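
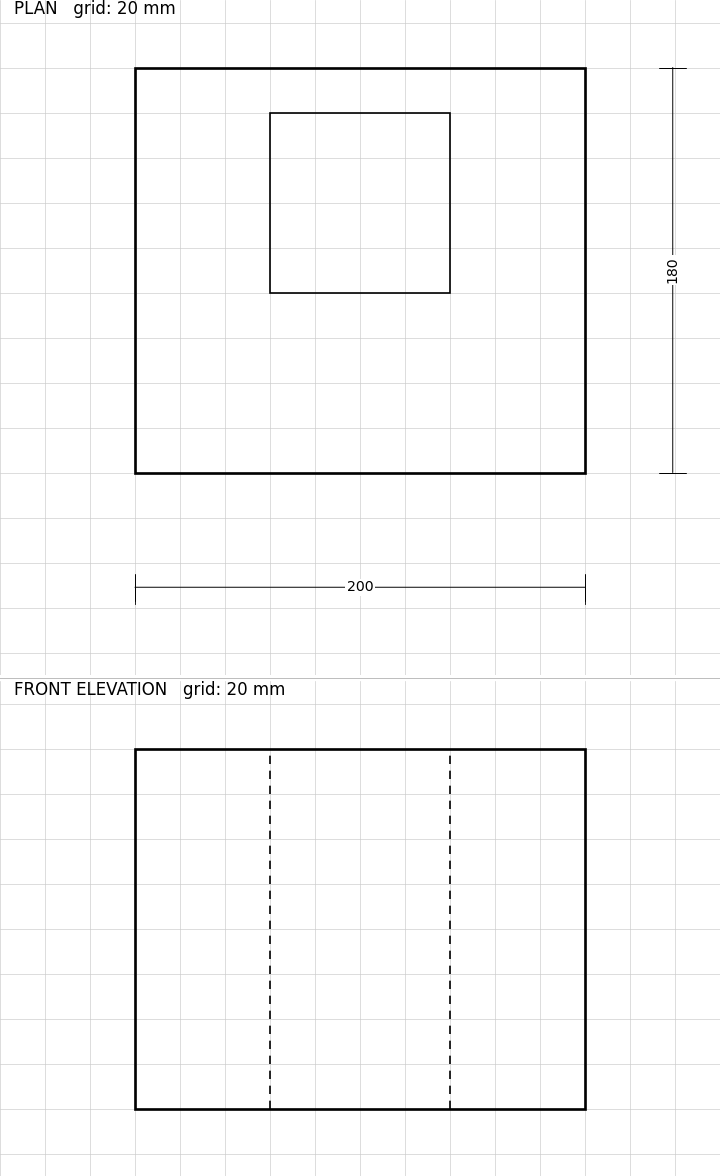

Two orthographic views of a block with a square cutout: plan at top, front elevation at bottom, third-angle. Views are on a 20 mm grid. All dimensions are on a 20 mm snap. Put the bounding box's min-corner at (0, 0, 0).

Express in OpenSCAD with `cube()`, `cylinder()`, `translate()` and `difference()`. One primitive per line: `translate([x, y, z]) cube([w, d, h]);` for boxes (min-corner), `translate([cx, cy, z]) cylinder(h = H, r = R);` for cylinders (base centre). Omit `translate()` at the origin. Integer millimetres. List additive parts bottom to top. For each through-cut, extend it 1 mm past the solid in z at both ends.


difference() {
  cube([200, 180, 160]);
  translate([60, 80, -1]) cube([80, 80, 162]);
}


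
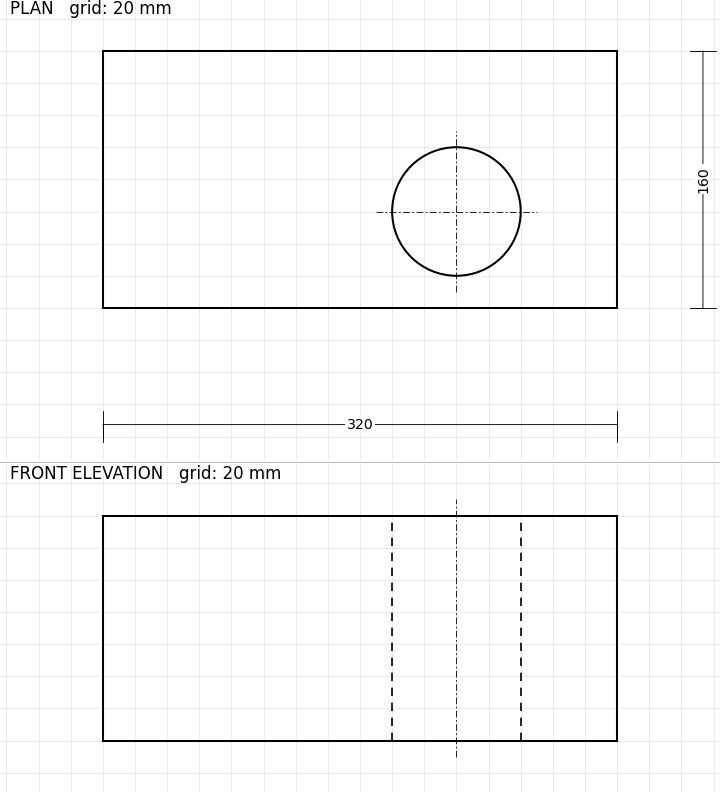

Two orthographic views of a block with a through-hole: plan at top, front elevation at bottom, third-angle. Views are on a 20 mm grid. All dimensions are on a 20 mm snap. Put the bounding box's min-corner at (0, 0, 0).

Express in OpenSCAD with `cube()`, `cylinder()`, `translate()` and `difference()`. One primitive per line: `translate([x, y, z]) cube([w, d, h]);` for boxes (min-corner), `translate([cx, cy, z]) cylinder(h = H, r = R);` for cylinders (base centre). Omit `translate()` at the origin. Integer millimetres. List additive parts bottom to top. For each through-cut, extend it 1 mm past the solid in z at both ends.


difference() {
  cube([320, 160, 140]);
  translate([220, 60, -1]) cylinder(h = 142, r = 40);
}


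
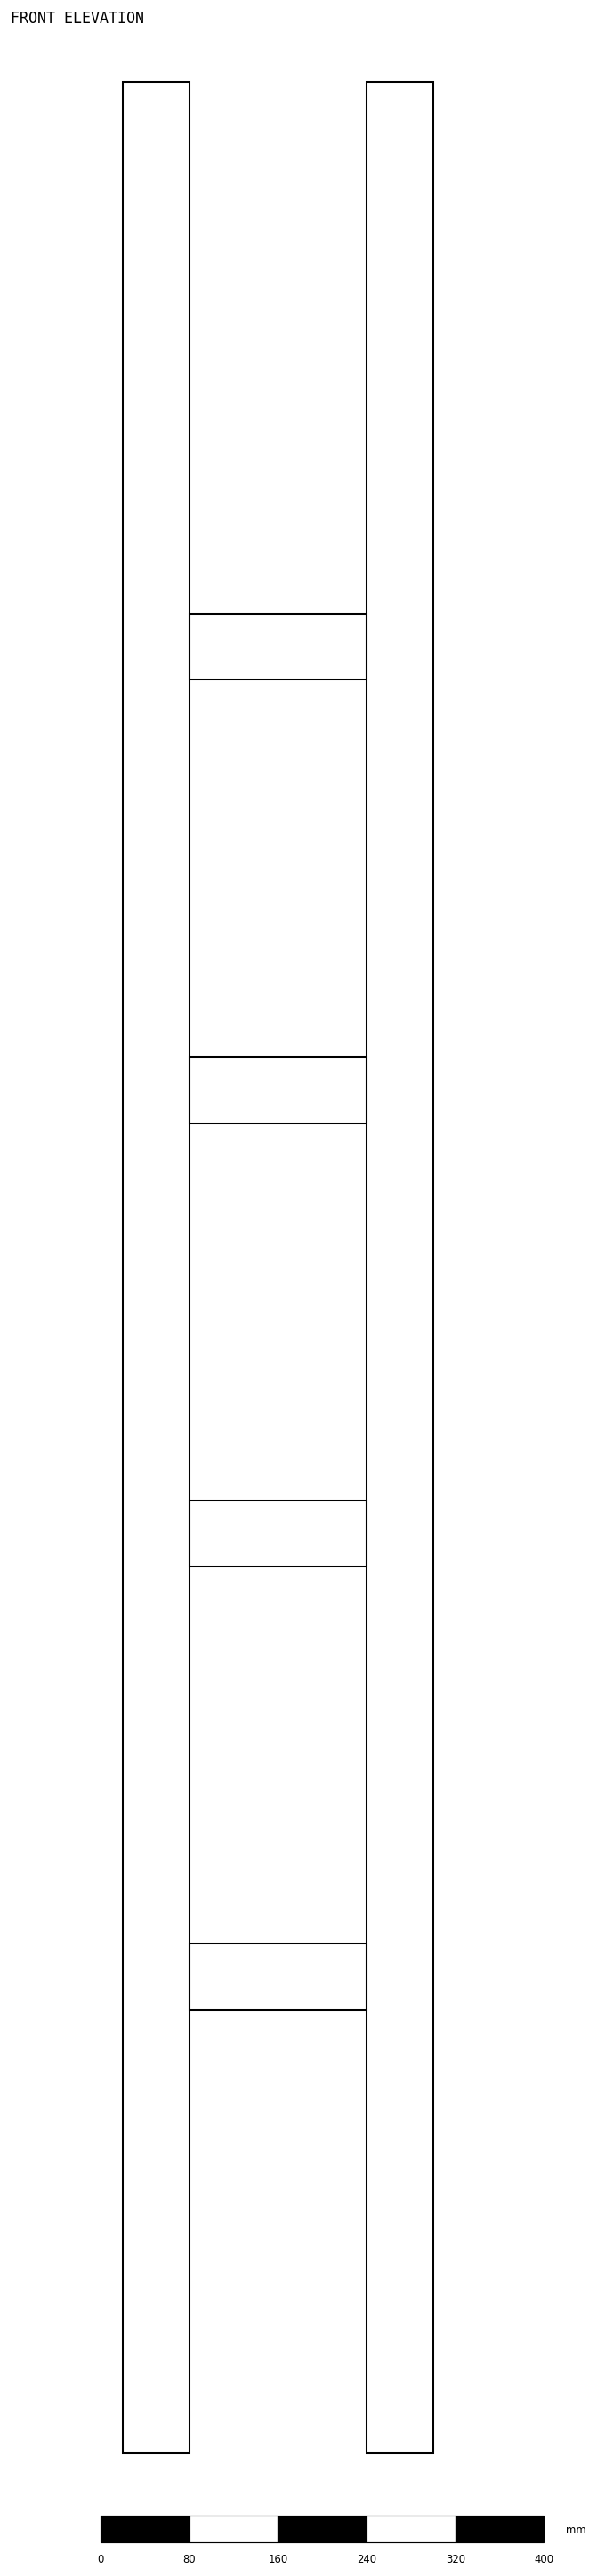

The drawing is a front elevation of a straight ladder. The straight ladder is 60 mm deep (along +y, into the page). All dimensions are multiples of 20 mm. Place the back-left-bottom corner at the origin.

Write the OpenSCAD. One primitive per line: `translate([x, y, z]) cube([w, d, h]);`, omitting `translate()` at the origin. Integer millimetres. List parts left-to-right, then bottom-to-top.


cube([60, 60, 2140]);
translate([60, 0, 400]) cube([160, 60, 60]);
translate([60, 0, 800]) cube([160, 60, 60]);
translate([60, 0, 1200]) cube([160, 60, 60]);
translate([60, 0, 1600]) cube([160, 60, 60]);
translate([220, 0, 0]) cube([60, 60, 2140]);


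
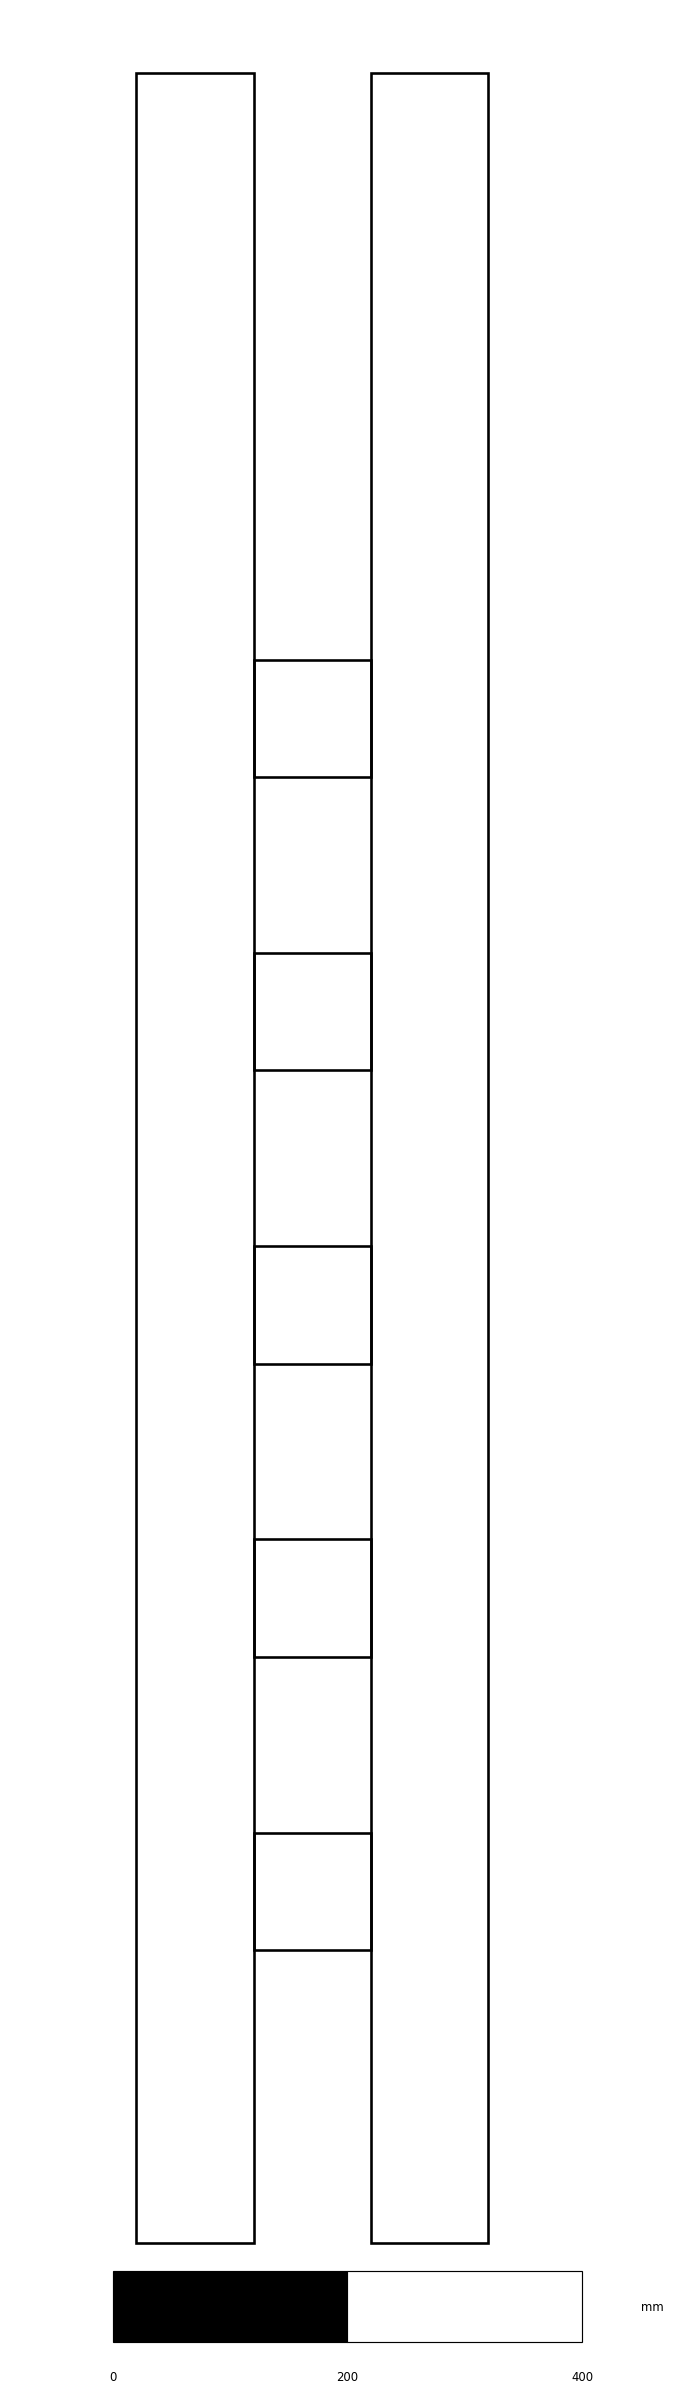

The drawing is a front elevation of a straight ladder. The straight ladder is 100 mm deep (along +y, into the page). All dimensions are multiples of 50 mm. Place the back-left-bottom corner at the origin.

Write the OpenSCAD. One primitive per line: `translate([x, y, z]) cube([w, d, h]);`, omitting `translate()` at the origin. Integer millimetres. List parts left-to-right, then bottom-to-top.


cube([100, 100, 1850]);
translate([100, 0, 250]) cube([100, 100, 100]);
translate([100, 0, 500]) cube([100, 100, 100]);
translate([100, 0, 750]) cube([100, 100, 100]);
translate([100, 0, 1000]) cube([100, 100, 100]);
translate([100, 0, 1250]) cube([100, 100, 100]);
translate([200, 0, 0]) cube([100, 100, 1850]);


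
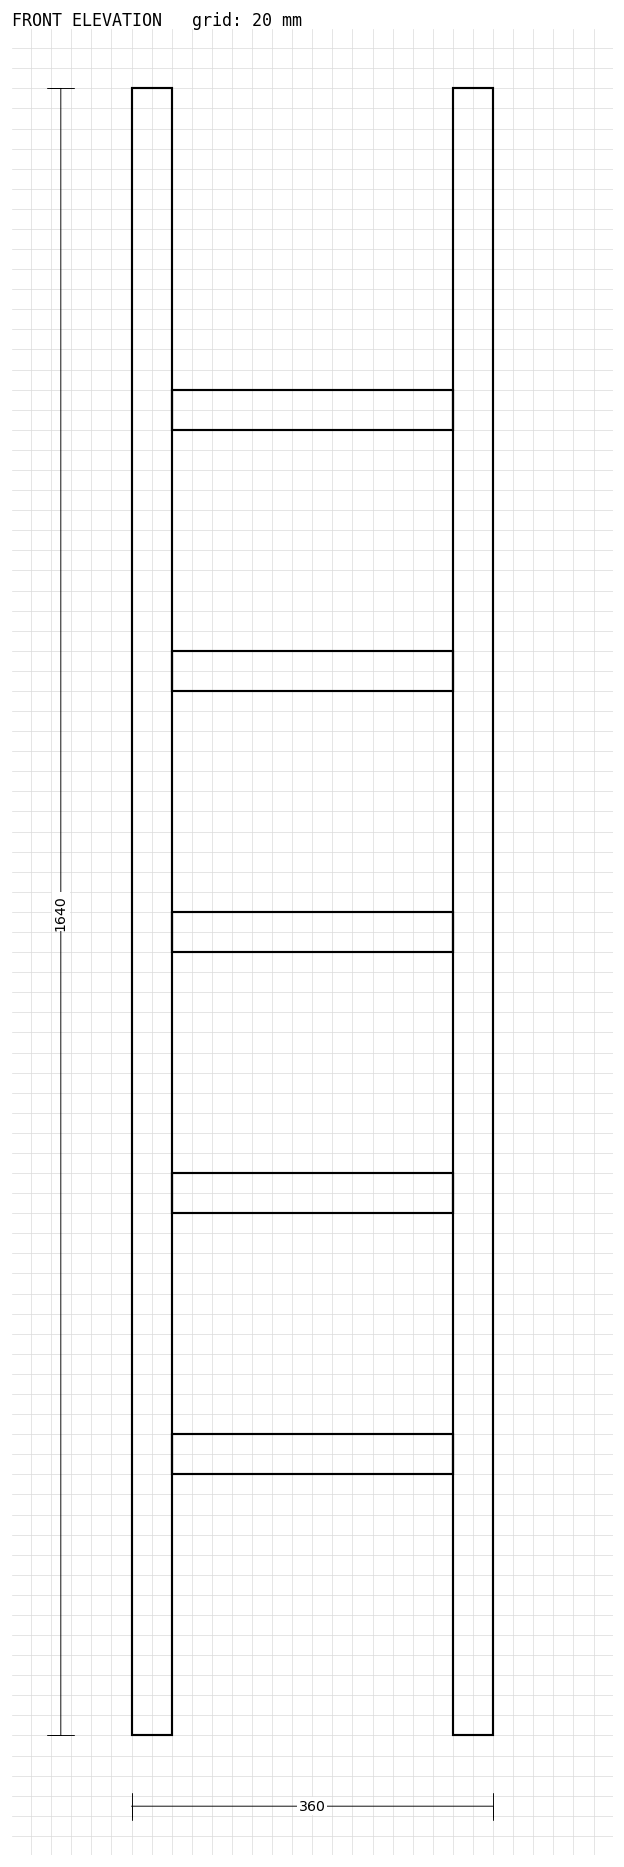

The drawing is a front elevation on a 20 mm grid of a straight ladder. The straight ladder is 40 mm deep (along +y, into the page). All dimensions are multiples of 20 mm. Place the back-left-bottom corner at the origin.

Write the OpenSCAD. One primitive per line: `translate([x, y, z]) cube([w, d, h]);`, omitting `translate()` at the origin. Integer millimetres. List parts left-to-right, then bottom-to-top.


cube([40, 40, 1640]);
translate([40, 0, 260]) cube([280, 40, 40]);
translate([40, 0, 520]) cube([280, 40, 40]);
translate([40, 0, 780]) cube([280, 40, 40]);
translate([40, 0, 1040]) cube([280, 40, 40]);
translate([40, 0, 1300]) cube([280, 40, 40]);
translate([320, 0, 0]) cube([40, 40, 1640]);


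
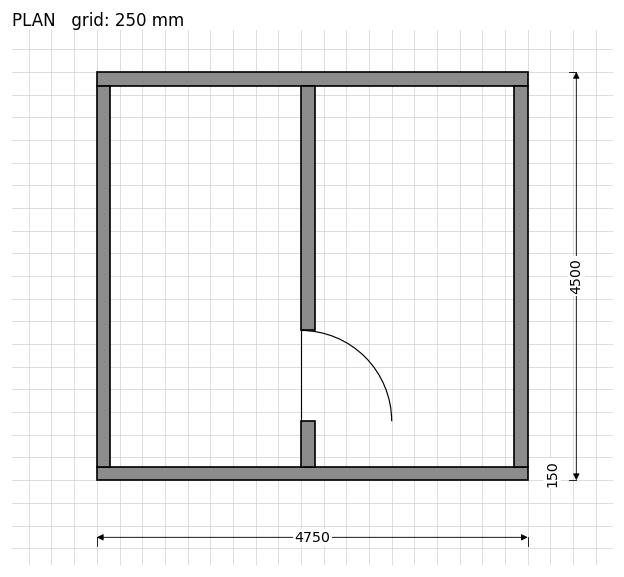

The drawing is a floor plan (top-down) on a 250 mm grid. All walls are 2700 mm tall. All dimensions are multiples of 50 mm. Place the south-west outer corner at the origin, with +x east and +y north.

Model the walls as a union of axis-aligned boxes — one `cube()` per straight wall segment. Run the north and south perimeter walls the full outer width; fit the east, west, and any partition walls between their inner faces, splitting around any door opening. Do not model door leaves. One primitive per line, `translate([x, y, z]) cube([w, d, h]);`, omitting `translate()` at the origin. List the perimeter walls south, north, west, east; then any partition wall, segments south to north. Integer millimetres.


cube([4750, 150, 2700]);
translate([0, 4350, 0]) cube([4750, 150, 2700]);
translate([0, 150, 0]) cube([150, 4200, 2700]);
translate([4600, 150, 0]) cube([150, 4200, 2700]);
translate([2250, 150, 0]) cube([150, 500, 2700]);
translate([2250, 1650, 0]) cube([150, 2700, 2700]);


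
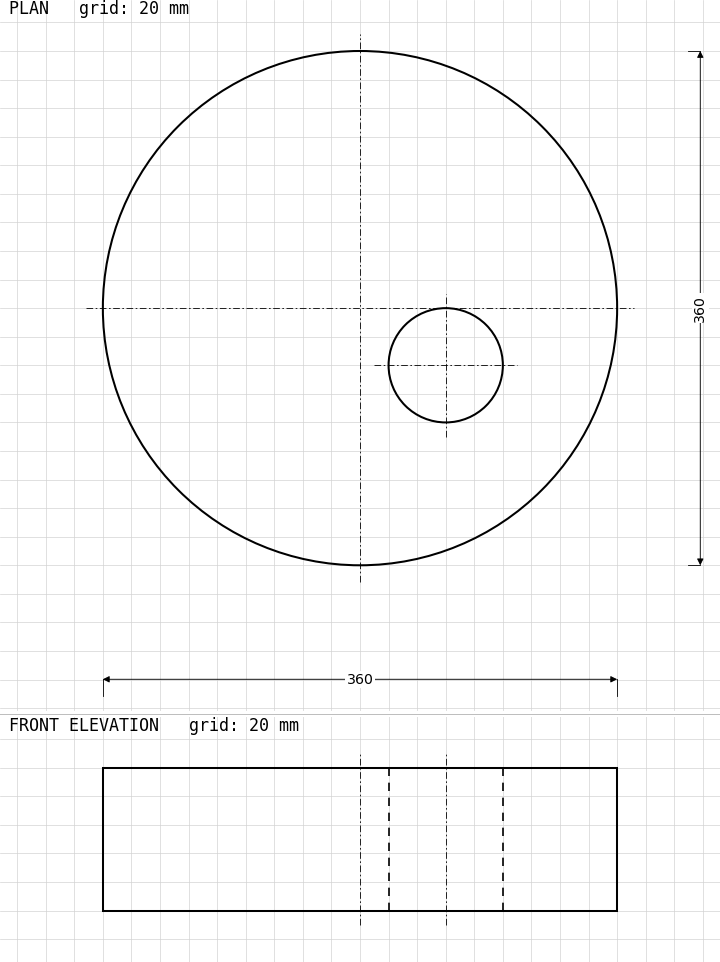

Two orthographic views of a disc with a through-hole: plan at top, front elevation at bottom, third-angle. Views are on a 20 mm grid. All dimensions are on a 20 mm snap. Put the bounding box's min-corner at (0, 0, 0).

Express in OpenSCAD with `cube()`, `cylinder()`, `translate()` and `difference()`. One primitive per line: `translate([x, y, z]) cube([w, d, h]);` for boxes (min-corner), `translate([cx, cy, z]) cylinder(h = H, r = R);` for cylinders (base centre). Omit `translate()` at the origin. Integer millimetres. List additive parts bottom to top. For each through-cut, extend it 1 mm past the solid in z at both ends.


difference() {
  translate([180, 180, 0]) cylinder(h = 100, r = 180);
  translate([240, 140, -1]) cylinder(h = 102, r = 40);
}


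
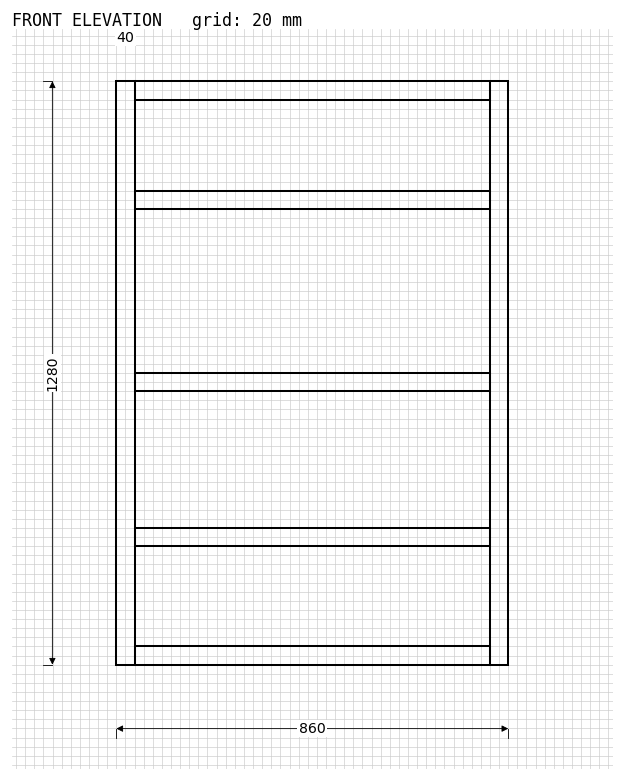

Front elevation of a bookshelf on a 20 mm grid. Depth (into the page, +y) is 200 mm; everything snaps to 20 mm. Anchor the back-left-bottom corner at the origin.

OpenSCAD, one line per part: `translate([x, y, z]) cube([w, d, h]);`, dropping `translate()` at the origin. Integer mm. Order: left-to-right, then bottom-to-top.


cube([40, 200, 1280]);
translate([40, 0, 0]) cube([780, 200, 40]);
translate([40, 0, 260]) cube([780, 200, 40]);
translate([40, 0, 600]) cube([780, 200, 40]);
translate([40, 0, 1000]) cube([780, 200, 40]);
translate([40, 0, 1240]) cube([780, 200, 40]);
translate([820, 0, 0]) cube([40, 200, 1280]);


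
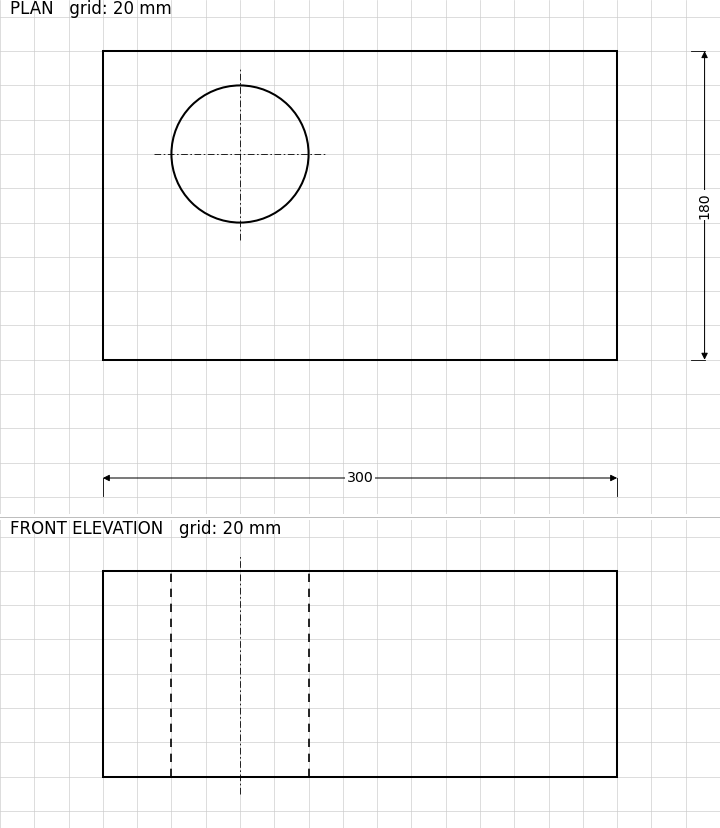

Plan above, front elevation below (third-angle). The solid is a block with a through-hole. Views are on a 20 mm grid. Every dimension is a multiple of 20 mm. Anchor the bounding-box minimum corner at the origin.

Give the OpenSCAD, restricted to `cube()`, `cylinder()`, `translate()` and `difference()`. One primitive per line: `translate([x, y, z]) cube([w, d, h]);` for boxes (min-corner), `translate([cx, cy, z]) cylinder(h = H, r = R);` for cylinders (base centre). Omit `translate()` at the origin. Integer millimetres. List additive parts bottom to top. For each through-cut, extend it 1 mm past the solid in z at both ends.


difference() {
  cube([300, 180, 120]);
  translate([80, 120, -1]) cylinder(h = 122, r = 40);
}


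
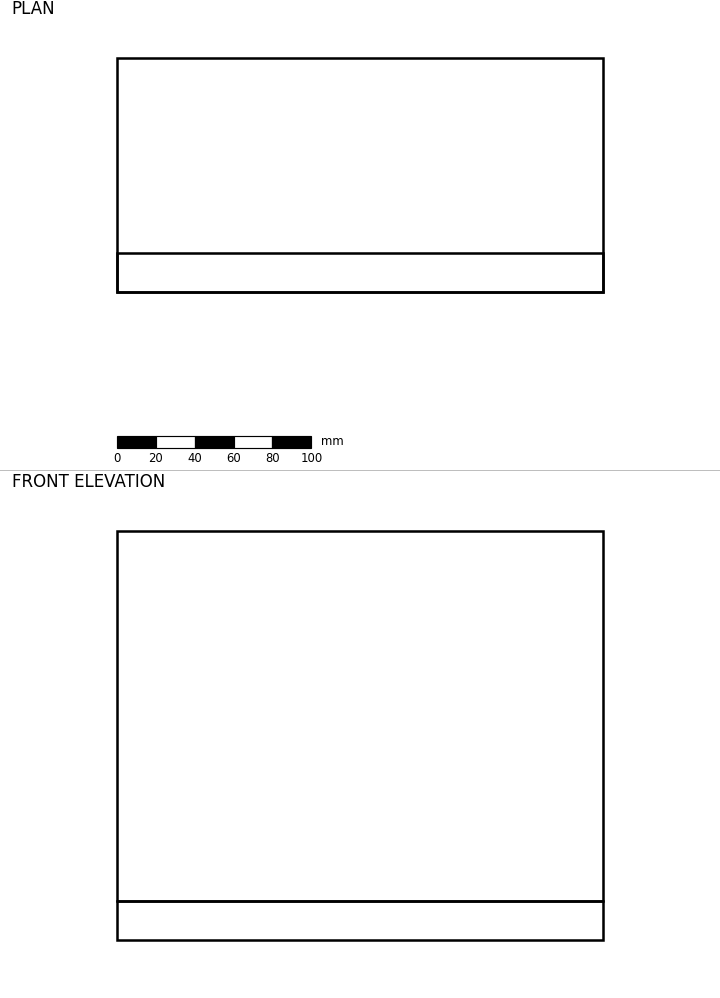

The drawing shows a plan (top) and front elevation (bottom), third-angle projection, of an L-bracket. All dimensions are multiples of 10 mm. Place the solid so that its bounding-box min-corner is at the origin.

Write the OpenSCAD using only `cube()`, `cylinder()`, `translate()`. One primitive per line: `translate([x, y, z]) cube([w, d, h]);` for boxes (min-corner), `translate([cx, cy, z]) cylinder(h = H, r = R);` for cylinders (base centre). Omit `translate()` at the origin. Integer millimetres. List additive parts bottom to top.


cube([250, 120, 20]);
translate([0, 0, 20]) cube([250, 20, 190]);


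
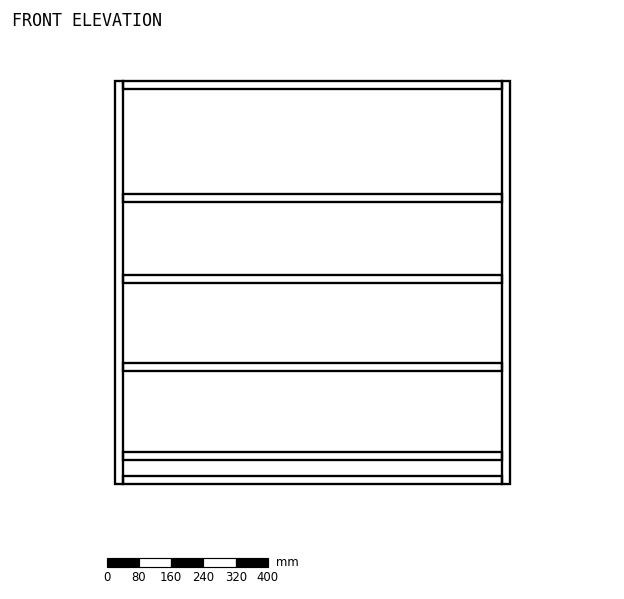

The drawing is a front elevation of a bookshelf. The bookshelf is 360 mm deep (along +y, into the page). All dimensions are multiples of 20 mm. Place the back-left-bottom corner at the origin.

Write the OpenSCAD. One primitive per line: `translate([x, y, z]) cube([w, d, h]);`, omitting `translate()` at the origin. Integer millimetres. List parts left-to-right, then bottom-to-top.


cube([20, 360, 1000]);
translate([20, 0, 0]) cube([940, 360, 20]);
translate([20, 0, 60]) cube([940, 360, 20]);
translate([20, 0, 280]) cube([940, 360, 20]);
translate([20, 0, 500]) cube([940, 360, 20]);
translate([20, 0, 700]) cube([940, 360, 20]);
translate([20, 0, 980]) cube([940, 360, 20]);
translate([960, 0, 0]) cube([20, 360, 1000]);


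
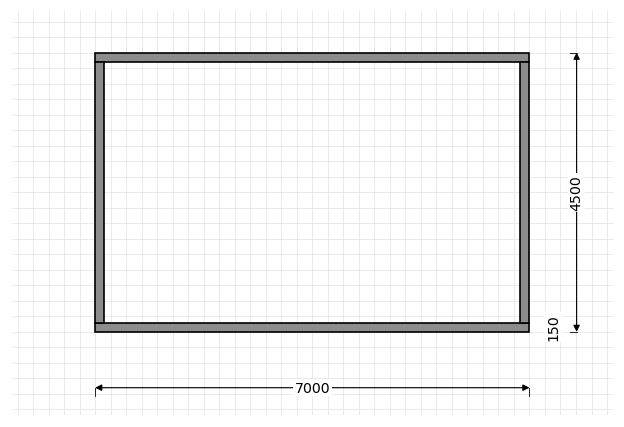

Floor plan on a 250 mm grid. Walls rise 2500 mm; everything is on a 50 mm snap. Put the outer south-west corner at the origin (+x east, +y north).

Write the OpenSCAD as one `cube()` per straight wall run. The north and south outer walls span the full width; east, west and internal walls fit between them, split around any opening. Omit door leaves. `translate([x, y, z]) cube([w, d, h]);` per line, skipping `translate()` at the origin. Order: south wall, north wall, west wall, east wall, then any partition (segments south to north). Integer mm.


cube([7000, 150, 2500]);
translate([0, 4350, 0]) cube([7000, 150, 2500]);
translate([0, 150, 0]) cube([150, 4200, 2500]);
translate([6850, 150, 0]) cube([150, 4200, 2500]);


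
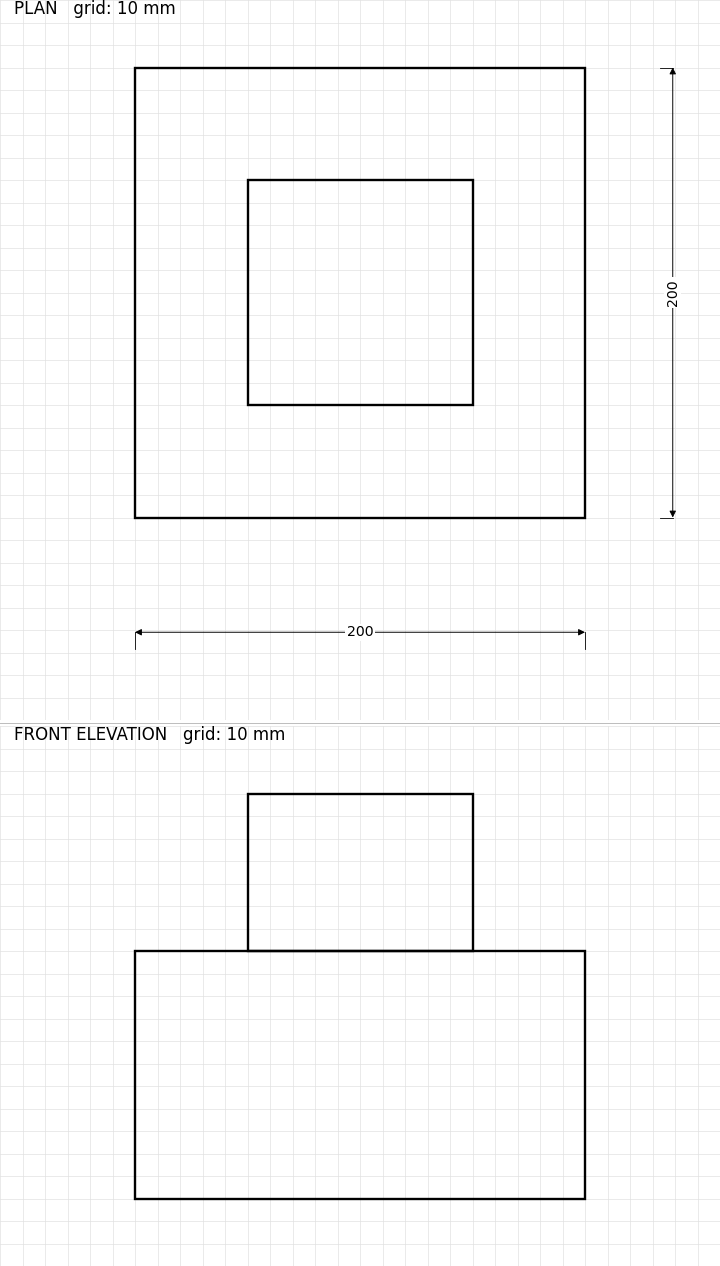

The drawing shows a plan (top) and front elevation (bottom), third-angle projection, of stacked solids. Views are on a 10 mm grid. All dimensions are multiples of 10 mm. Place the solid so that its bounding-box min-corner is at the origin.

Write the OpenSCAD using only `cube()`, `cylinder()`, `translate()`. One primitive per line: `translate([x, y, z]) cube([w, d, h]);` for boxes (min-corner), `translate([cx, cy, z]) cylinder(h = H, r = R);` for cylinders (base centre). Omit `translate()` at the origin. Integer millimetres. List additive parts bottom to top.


cube([200, 200, 110]);
translate([50, 50, 110]) cube([100, 100, 70]);


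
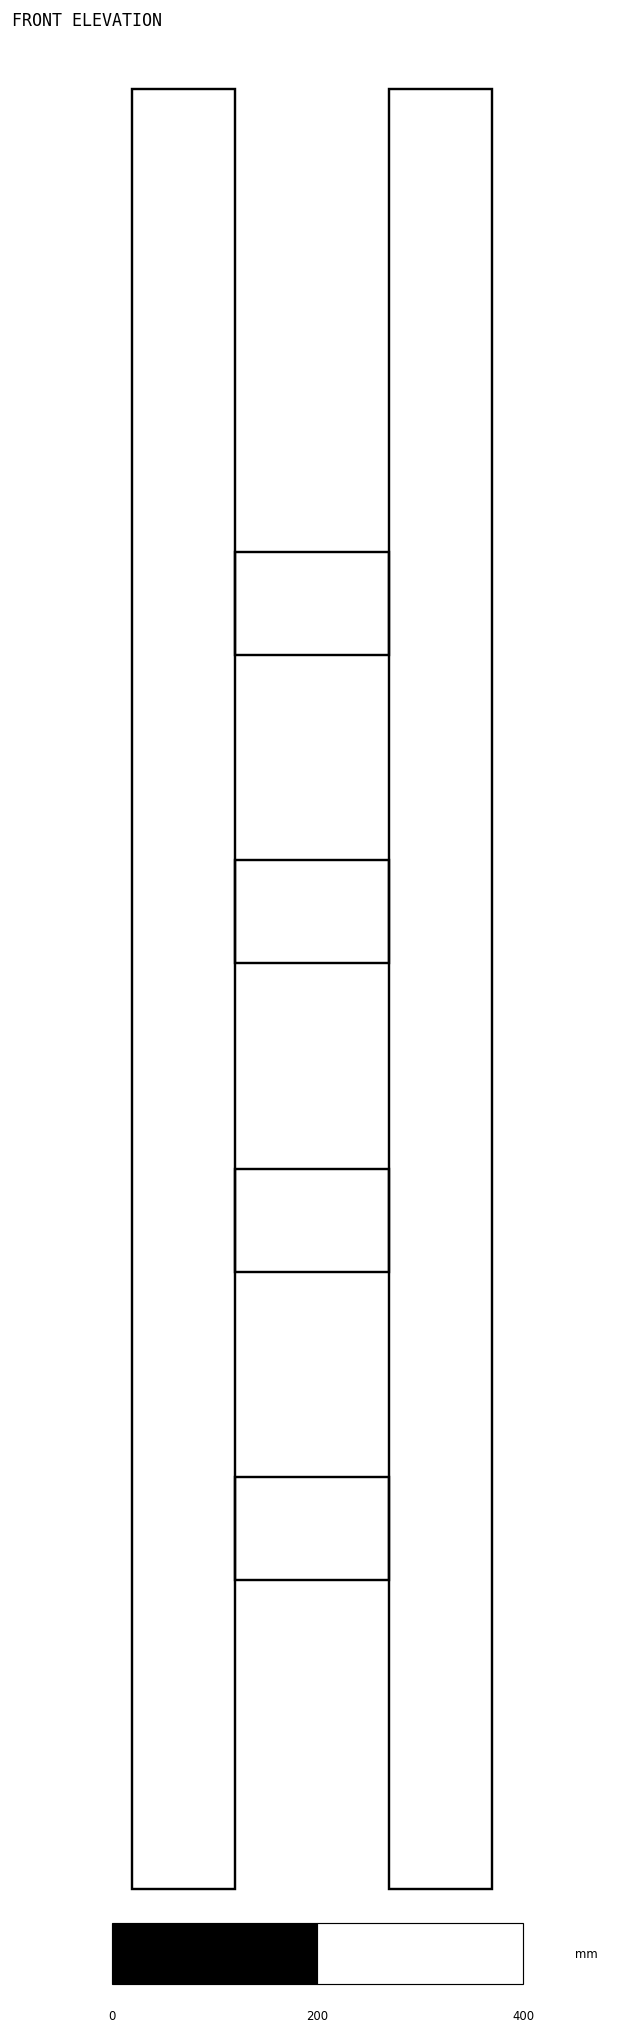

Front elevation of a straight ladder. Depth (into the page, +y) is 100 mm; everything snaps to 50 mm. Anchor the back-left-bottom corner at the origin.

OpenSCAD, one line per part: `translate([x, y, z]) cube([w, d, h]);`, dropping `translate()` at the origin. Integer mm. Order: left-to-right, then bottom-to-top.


cube([100, 100, 1750]);
translate([100, 0, 300]) cube([150, 100, 100]);
translate([100, 0, 600]) cube([150, 100, 100]);
translate([100, 0, 900]) cube([150, 100, 100]);
translate([100, 0, 1200]) cube([150, 100, 100]);
translate([250, 0, 0]) cube([100, 100, 1750]);


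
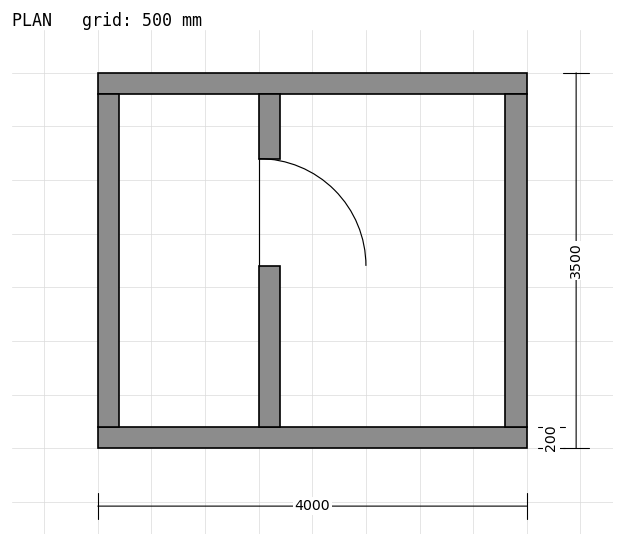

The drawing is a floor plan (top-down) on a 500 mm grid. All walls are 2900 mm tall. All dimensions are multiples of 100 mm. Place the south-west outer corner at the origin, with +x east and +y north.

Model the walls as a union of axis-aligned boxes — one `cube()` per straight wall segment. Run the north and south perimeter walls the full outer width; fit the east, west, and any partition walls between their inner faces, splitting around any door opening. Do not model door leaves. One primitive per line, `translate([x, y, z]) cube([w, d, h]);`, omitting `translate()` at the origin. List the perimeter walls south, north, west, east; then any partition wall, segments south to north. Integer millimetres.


cube([4000, 200, 2900]);
translate([0, 3300, 0]) cube([4000, 200, 2900]);
translate([0, 200, 0]) cube([200, 3100, 2900]);
translate([3800, 200, 0]) cube([200, 3100, 2900]);
translate([1500, 200, 0]) cube([200, 1500, 2900]);
translate([1500, 2700, 0]) cube([200, 600, 2900]);


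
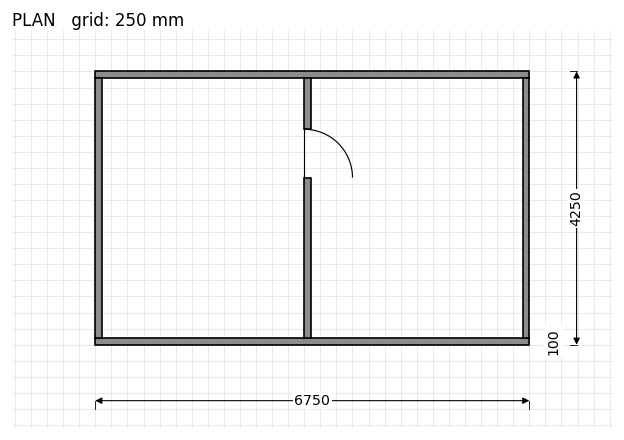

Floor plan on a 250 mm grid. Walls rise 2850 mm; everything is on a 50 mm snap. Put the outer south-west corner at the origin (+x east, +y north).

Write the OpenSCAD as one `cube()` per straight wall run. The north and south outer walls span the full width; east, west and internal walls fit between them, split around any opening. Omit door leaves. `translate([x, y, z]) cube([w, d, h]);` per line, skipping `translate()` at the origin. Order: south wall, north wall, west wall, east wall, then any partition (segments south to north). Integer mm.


cube([6750, 100, 2850]);
translate([0, 4150, 0]) cube([6750, 100, 2850]);
translate([0, 100, 0]) cube([100, 4050, 2850]);
translate([6650, 100, 0]) cube([100, 4050, 2850]);
translate([3250, 100, 0]) cube([100, 2500, 2850]);
translate([3250, 3350, 0]) cube([100, 800, 2850]);


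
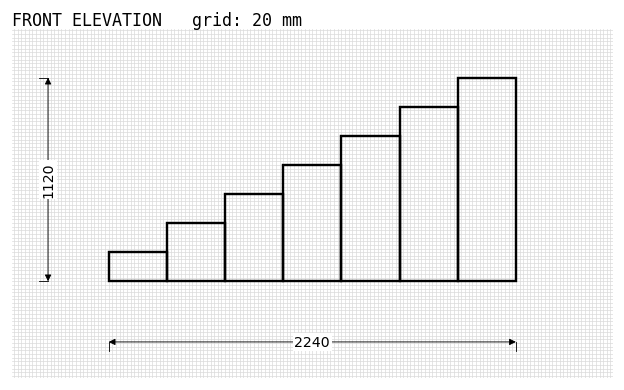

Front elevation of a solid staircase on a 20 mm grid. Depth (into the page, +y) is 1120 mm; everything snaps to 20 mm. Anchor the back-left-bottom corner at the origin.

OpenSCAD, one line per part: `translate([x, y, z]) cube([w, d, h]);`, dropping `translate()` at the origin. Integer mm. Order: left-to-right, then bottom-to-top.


cube([320, 1120, 160]);
translate([320, 0, 0]) cube([320, 1120, 320]);
translate([640, 0, 0]) cube([320, 1120, 480]);
translate([960, 0, 0]) cube([320, 1120, 640]);
translate([1280, 0, 0]) cube([320, 1120, 800]);
translate([1600, 0, 0]) cube([320, 1120, 960]);
translate([1920, 0, 0]) cube([320, 1120, 1120]);


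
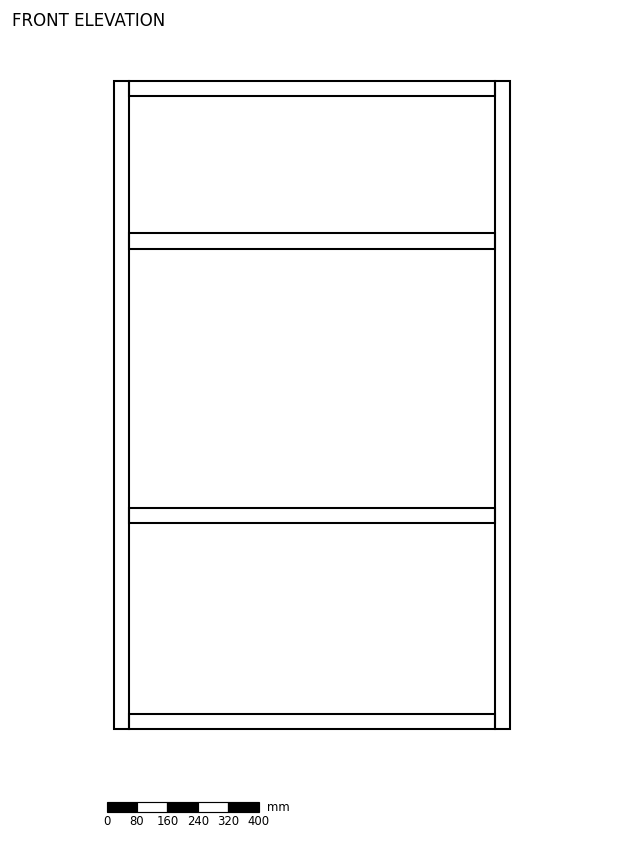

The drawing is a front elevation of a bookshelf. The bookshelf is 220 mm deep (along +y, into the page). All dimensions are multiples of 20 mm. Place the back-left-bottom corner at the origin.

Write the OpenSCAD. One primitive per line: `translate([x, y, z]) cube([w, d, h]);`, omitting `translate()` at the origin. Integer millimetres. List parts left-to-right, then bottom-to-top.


cube([40, 220, 1700]);
translate([40, 0, 0]) cube([960, 220, 40]);
translate([40, 0, 540]) cube([960, 220, 40]);
translate([40, 0, 1260]) cube([960, 220, 40]);
translate([40, 0, 1660]) cube([960, 220, 40]);
translate([1000, 0, 0]) cube([40, 220, 1700]);


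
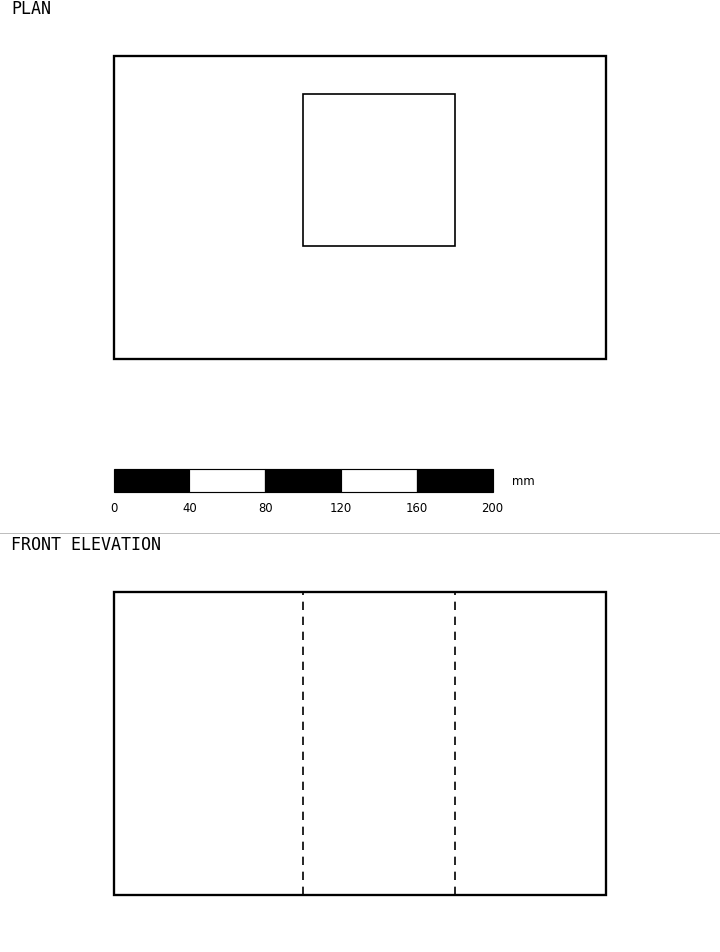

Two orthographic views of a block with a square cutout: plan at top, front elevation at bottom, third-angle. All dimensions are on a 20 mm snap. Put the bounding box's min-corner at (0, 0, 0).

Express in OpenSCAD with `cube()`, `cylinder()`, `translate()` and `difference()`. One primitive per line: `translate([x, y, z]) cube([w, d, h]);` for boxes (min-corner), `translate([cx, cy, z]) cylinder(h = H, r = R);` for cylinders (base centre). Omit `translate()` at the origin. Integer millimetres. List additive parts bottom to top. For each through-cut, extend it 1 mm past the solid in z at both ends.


difference() {
  cube([260, 160, 160]);
  translate([100, 60, -1]) cube([80, 80, 162]);
}


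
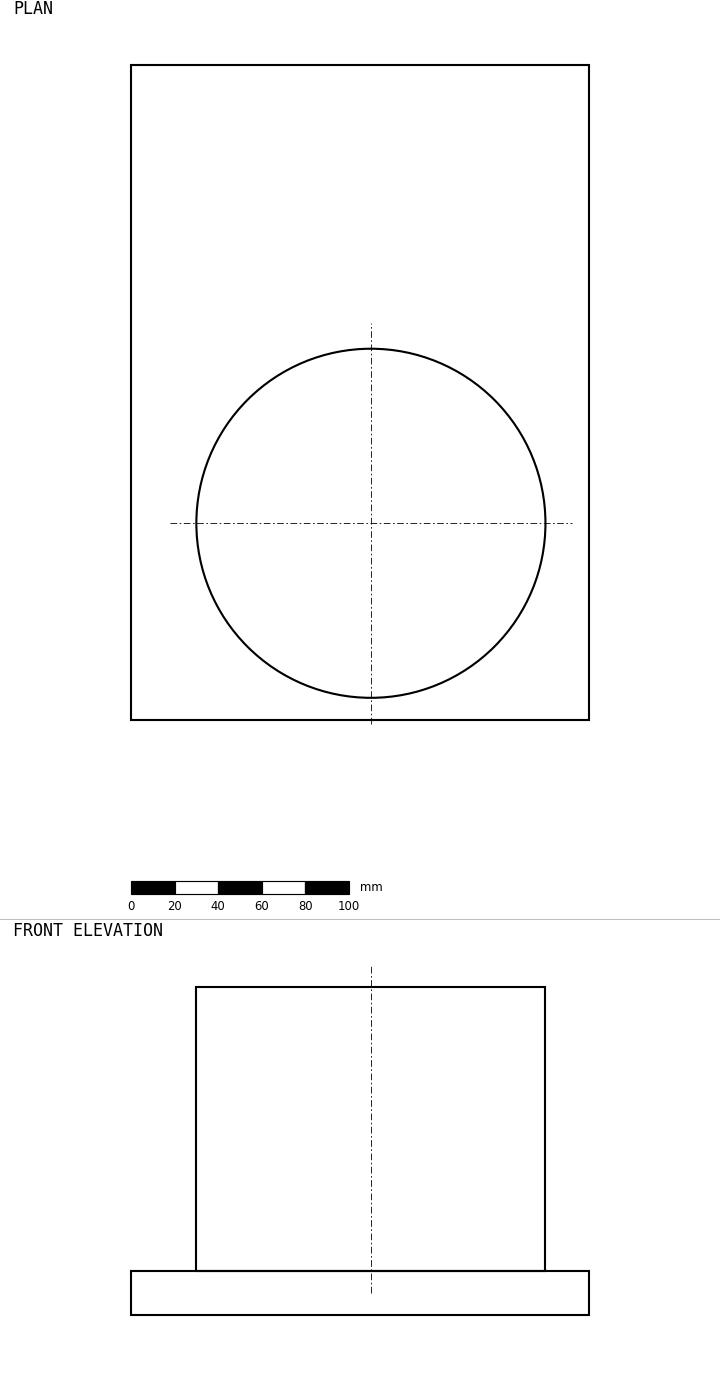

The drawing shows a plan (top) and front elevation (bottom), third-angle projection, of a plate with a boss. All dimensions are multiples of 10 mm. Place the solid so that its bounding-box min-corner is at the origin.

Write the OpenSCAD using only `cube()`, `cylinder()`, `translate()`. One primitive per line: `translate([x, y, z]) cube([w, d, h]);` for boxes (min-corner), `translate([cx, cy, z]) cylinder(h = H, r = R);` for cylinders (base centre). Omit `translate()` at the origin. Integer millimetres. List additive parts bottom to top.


cube([210, 300, 20]);
translate([110, 90, 20]) cylinder(h = 130, r = 80);


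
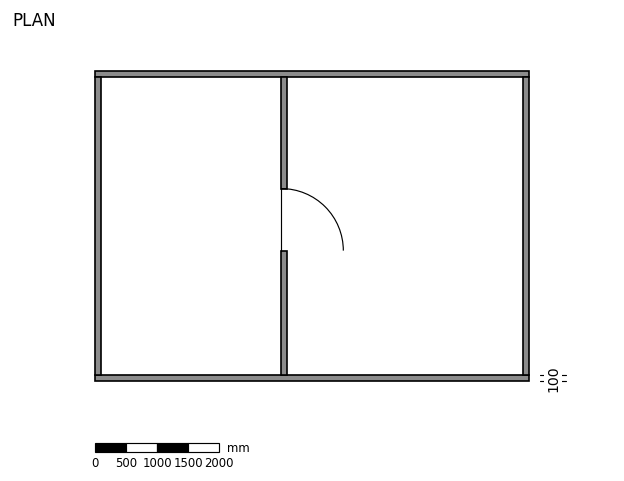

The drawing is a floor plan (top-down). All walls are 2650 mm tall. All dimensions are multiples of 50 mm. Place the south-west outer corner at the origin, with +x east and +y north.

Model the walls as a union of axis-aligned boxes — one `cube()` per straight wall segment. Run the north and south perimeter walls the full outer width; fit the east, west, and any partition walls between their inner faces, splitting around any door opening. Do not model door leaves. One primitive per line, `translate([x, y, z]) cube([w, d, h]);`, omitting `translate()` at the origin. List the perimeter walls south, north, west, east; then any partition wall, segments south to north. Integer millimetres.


cube([7000, 100, 2650]);
translate([0, 4900, 0]) cube([7000, 100, 2650]);
translate([0, 100, 0]) cube([100, 4800, 2650]);
translate([6900, 100, 0]) cube([100, 4800, 2650]);
translate([3000, 100, 0]) cube([100, 2000, 2650]);
translate([3000, 3100, 0]) cube([100, 1800, 2650]);


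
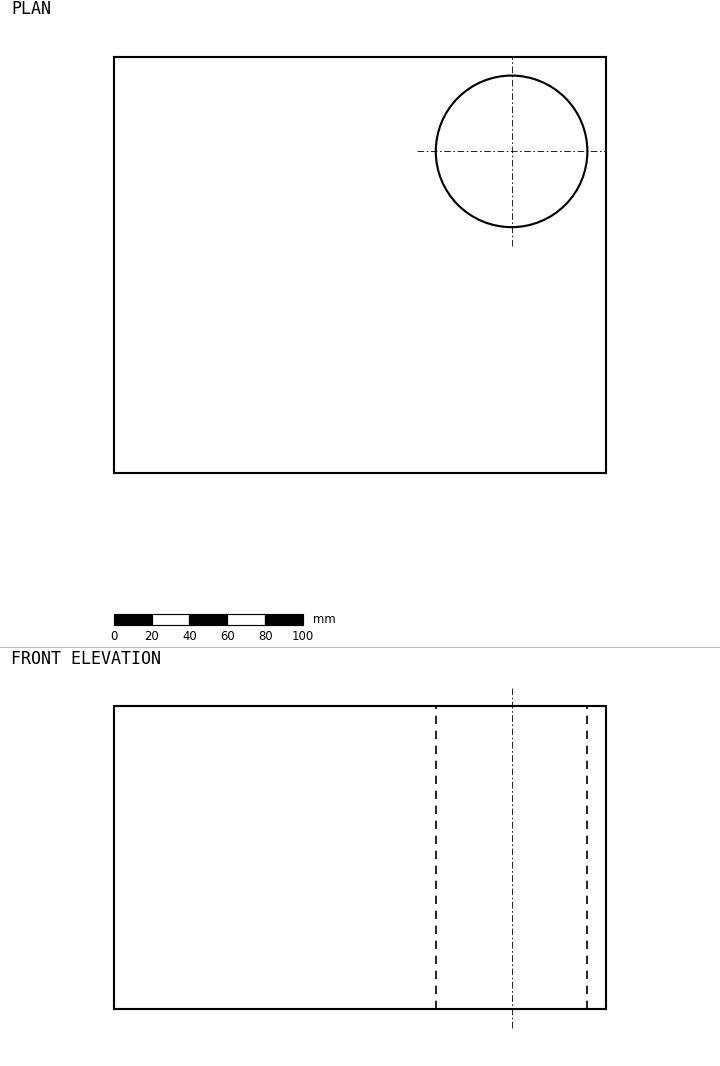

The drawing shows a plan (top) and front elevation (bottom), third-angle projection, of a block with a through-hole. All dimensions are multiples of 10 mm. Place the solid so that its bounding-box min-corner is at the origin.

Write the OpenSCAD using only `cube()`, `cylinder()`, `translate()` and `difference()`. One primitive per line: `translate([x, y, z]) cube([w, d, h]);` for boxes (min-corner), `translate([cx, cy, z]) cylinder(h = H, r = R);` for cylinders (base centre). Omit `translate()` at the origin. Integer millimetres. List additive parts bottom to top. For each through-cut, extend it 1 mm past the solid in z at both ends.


difference() {
  cube([260, 220, 160]);
  translate([210, 170, -1]) cylinder(h = 162, r = 40);
}


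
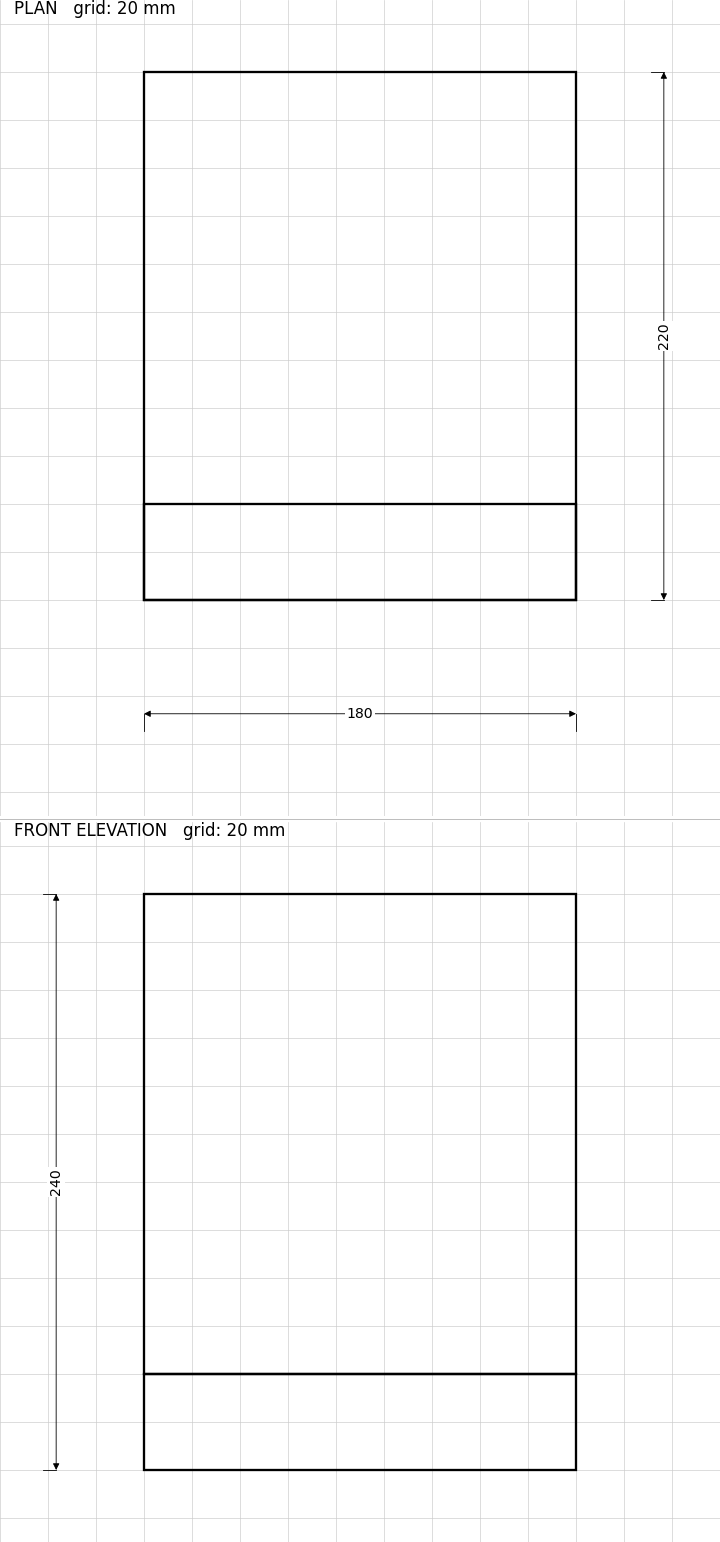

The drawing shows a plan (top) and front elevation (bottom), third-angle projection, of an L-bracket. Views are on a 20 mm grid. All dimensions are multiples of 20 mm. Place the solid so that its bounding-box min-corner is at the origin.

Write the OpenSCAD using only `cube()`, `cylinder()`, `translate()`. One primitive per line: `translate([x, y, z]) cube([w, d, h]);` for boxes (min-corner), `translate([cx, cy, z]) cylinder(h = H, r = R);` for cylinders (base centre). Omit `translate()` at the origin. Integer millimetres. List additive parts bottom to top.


cube([180, 220, 40]);
translate([0, 0, 40]) cube([180, 40, 200]);


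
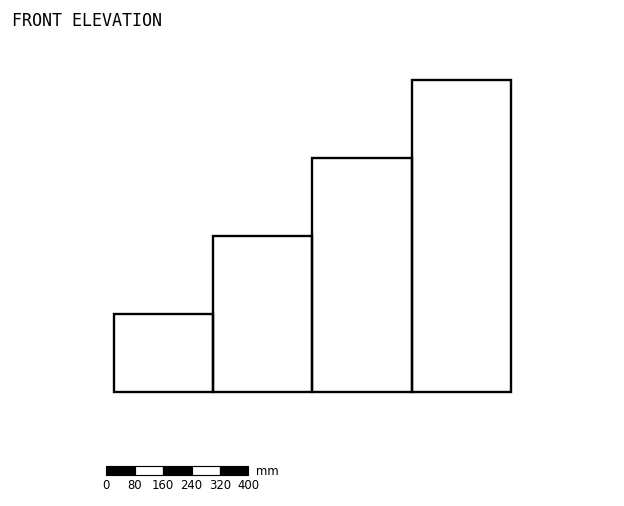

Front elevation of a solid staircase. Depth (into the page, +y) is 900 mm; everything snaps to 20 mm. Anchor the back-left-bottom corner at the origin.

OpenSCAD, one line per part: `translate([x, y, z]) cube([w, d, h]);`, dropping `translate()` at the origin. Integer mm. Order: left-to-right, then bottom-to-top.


cube([280, 900, 220]);
translate([280, 0, 0]) cube([280, 900, 440]);
translate([560, 0, 0]) cube([280, 900, 660]);
translate([840, 0, 0]) cube([280, 900, 880]);


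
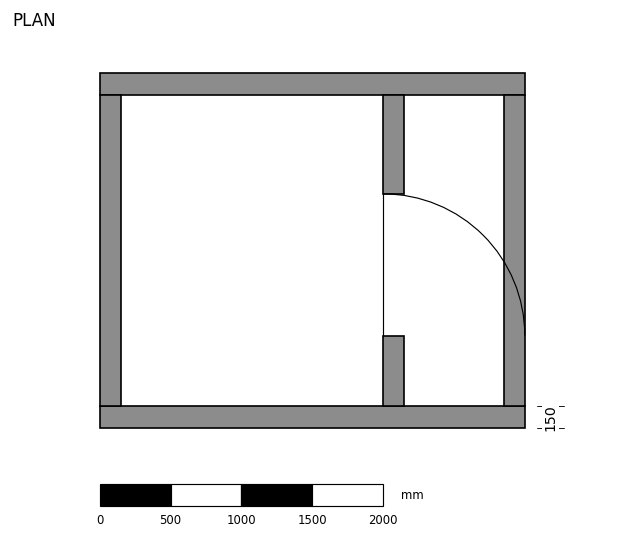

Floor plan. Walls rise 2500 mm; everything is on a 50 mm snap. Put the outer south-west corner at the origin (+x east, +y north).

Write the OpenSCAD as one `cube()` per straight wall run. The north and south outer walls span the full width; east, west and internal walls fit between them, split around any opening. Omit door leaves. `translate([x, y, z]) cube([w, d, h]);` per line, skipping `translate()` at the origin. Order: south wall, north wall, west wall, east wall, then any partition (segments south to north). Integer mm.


cube([3000, 150, 2500]);
translate([0, 2350, 0]) cube([3000, 150, 2500]);
translate([0, 150, 0]) cube([150, 2200, 2500]);
translate([2850, 150, 0]) cube([150, 2200, 2500]);
translate([2000, 150, 0]) cube([150, 500, 2500]);
translate([2000, 1650, 0]) cube([150, 700, 2500]);


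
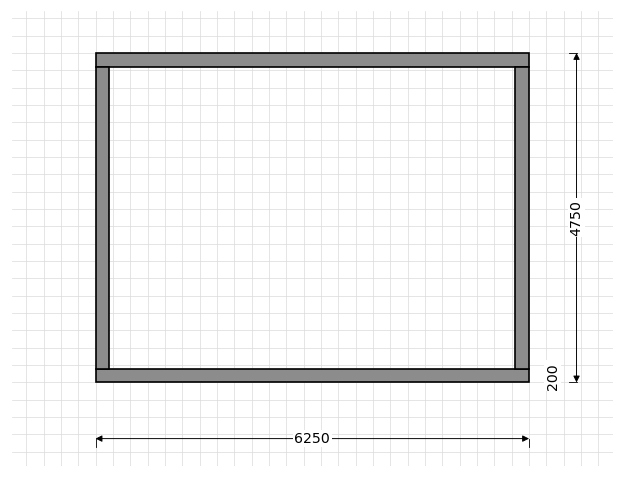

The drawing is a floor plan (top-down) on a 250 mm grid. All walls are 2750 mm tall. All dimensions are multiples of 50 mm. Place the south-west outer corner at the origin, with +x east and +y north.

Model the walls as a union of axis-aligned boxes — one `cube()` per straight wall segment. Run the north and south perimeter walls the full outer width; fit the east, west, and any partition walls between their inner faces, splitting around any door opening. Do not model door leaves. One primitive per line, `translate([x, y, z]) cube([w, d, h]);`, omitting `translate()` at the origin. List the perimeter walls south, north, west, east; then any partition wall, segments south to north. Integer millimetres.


cube([6250, 200, 2750]);
translate([0, 4550, 0]) cube([6250, 200, 2750]);
translate([0, 200, 0]) cube([200, 4350, 2750]);
translate([6050, 200, 0]) cube([200, 4350, 2750]);


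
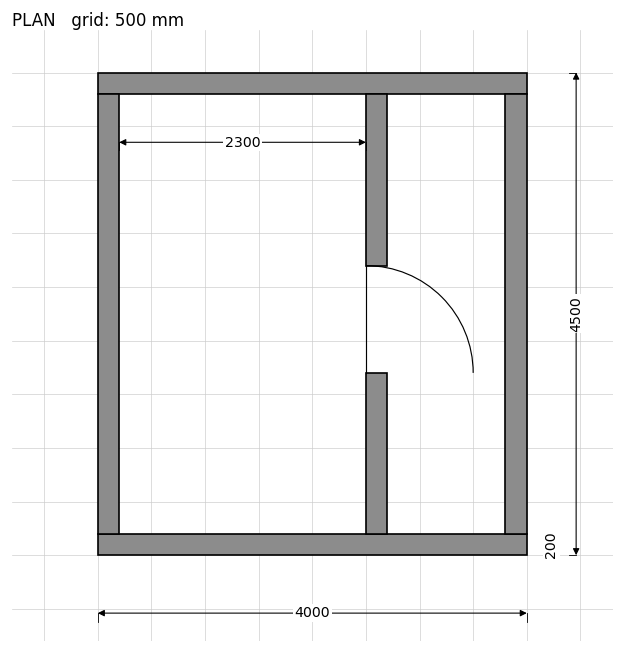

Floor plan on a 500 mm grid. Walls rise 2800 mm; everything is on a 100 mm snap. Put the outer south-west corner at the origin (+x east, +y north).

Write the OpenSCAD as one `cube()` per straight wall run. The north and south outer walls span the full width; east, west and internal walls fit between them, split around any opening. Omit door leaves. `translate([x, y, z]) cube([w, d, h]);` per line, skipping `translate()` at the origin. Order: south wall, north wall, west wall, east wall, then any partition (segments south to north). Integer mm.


cube([4000, 200, 2800]);
translate([0, 4300, 0]) cube([4000, 200, 2800]);
translate([0, 200, 0]) cube([200, 4100, 2800]);
translate([3800, 200, 0]) cube([200, 4100, 2800]);
translate([2500, 200, 0]) cube([200, 1500, 2800]);
translate([2500, 2700, 0]) cube([200, 1600, 2800]);


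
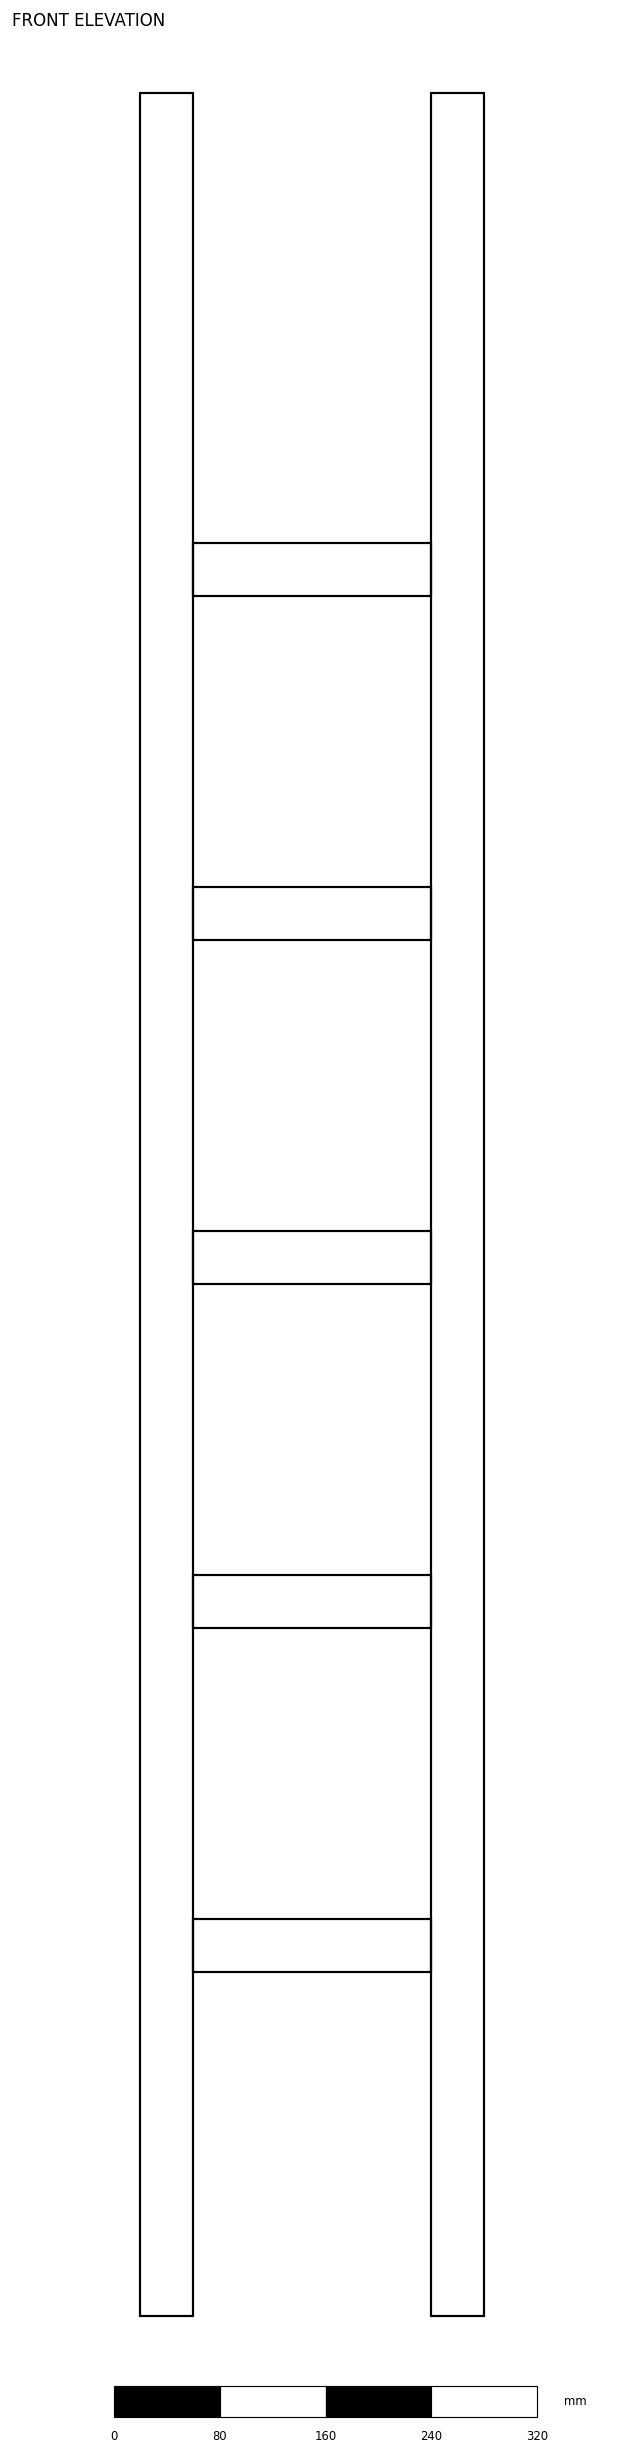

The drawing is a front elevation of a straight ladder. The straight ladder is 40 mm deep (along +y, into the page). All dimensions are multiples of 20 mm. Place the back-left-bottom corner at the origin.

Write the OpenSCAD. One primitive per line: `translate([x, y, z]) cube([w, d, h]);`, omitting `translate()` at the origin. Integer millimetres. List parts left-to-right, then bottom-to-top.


cube([40, 40, 1680]);
translate([40, 0, 260]) cube([180, 40, 40]);
translate([40, 0, 520]) cube([180, 40, 40]);
translate([40, 0, 780]) cube([180, 40, 40]);
translate([40, 0, 1040]) cube([180, 40, 40]);
translate([40, 0, 1300]) cube([180, 40, 40]);
translate([220, 0, 0]) cube([40, 40, 1680]);


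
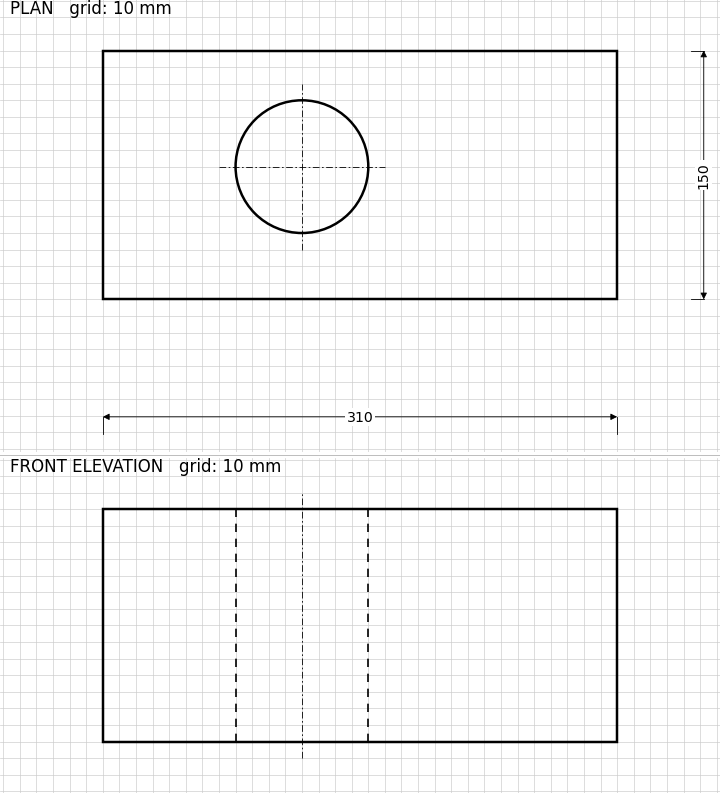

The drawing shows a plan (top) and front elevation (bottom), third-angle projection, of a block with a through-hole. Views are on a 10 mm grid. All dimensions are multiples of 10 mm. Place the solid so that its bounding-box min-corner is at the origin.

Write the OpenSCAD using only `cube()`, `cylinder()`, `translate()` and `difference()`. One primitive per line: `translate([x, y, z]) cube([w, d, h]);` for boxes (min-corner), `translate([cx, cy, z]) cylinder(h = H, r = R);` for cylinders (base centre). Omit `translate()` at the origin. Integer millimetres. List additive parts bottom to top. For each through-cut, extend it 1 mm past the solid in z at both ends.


difference() {
  cube([310, 150, 140]);
  translate([120, 80, -1]) cylinder(h = 142, r = 40);
}


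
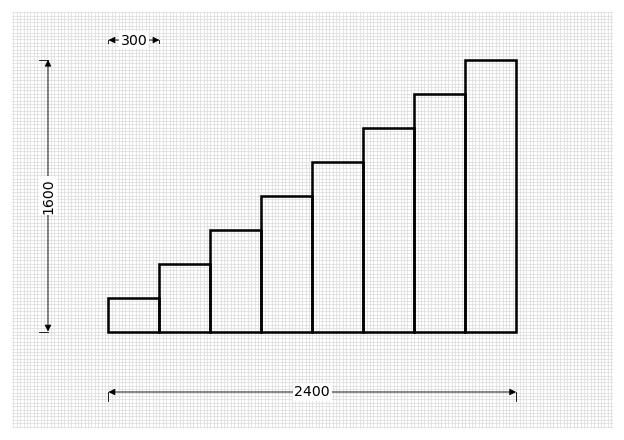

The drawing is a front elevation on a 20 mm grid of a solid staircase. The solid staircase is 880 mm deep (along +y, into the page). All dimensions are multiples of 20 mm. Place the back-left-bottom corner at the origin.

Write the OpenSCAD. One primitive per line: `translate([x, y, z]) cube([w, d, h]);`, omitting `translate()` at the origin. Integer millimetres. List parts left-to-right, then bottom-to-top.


cube([300, 880, 200]);
translate([300, 0, 0]) cube([300, 880, 400]);
translate([600, 0, 0]) cube([300, 880, 600]);
translate([900, 0, 0]) cube([300, 880, 800]);
translate([1200, 0, 0]) cube([300, 880, 1000]);
translate([1500, 0, 0]) cube([300, 880, 1200]);
translate([1800, 0, 0]) cube([300, 880, 1400]);
translate([2100, 0, 0]) cube([300, 880, 1600]);


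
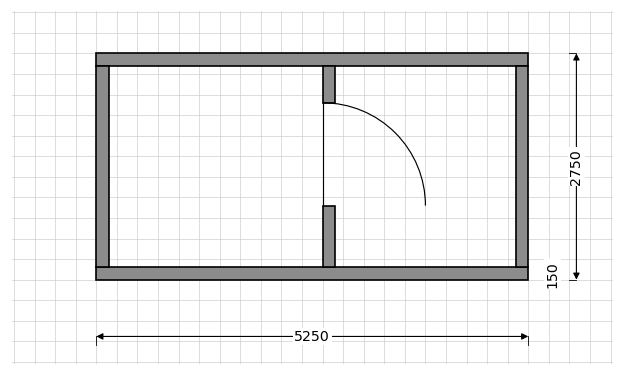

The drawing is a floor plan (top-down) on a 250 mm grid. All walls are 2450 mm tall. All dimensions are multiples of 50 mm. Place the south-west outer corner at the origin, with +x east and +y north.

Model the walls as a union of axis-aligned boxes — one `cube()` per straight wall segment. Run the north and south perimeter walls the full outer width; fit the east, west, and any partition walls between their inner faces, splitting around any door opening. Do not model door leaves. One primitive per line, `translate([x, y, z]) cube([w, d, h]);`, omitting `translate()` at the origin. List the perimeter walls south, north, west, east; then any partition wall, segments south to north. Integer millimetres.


cube([5250, 150, 2450]);
translate([0, 2600, 0]) cube([5250, 150, 2450]);
translate([0, 150, 0]) cube([150, 2450, 2450]);
translate([5100, 150, 0]) cube([150, 2450, 2450]);
translate([2750, 150, 0]) cube([150, 750, 2450]);
translate([2750, 2150, 0]) cube([150, 450, 2450]);


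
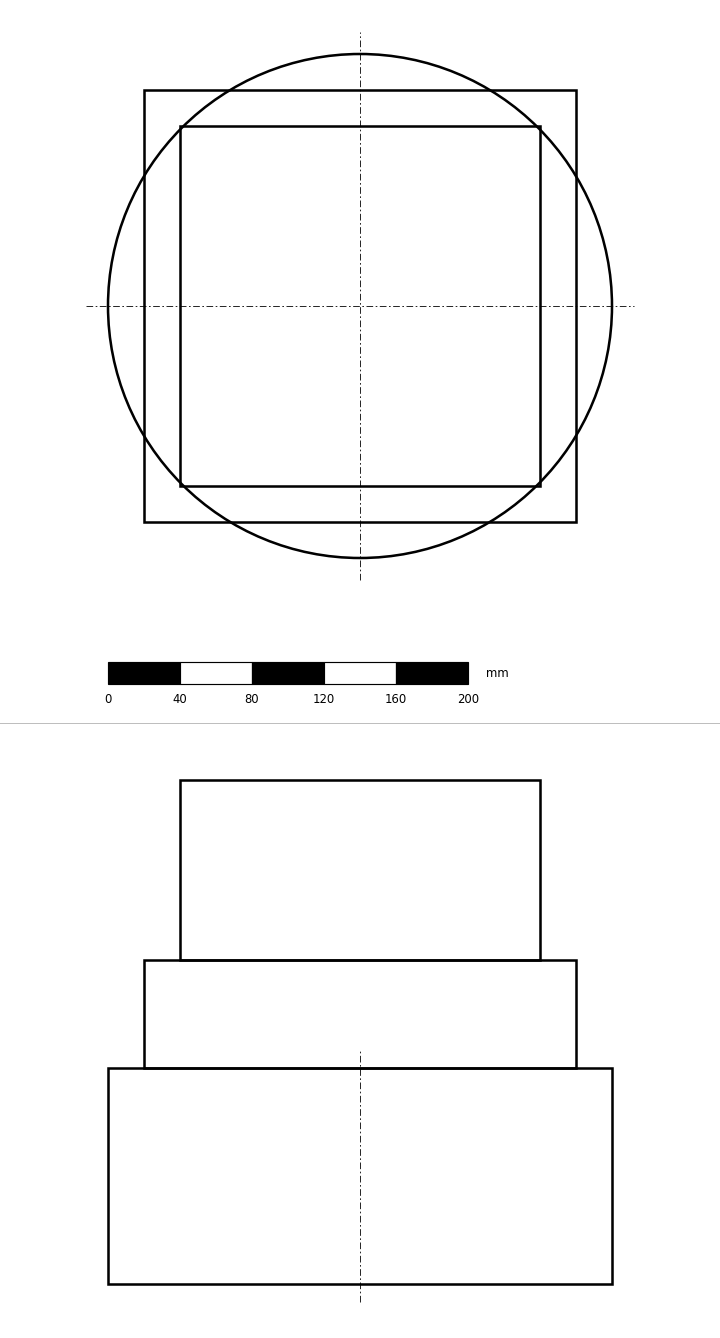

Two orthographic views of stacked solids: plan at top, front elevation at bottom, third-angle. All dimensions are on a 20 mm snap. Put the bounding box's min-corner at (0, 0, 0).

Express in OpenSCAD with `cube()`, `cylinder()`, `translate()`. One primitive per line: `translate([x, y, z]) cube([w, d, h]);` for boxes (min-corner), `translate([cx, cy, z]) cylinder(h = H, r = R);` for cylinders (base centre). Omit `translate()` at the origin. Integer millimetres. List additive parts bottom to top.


translate([140, 140, 0]) cylinder(h = 120, r = 140);
translate([20, 20, 120]) cube([240, 240, 60]);
translate([40, 40, 180]) cube([200, 200, 100]);


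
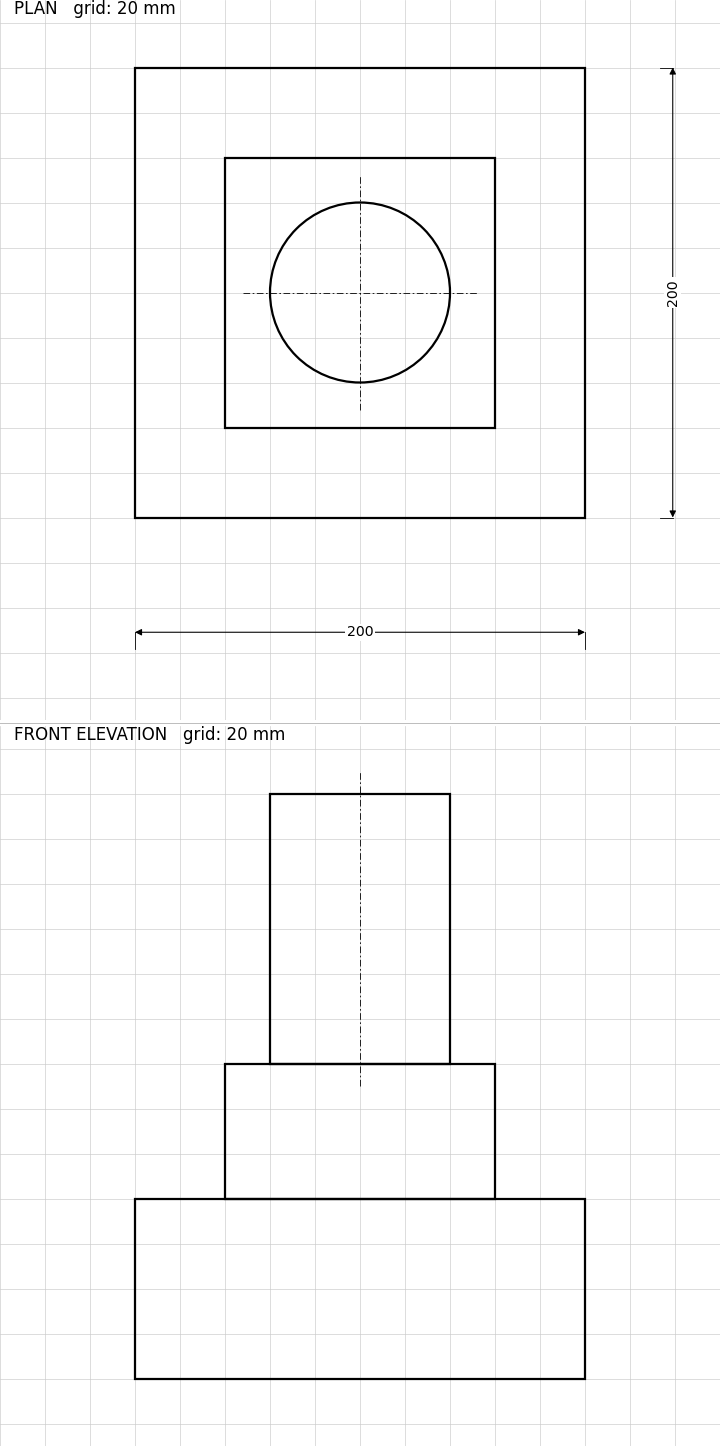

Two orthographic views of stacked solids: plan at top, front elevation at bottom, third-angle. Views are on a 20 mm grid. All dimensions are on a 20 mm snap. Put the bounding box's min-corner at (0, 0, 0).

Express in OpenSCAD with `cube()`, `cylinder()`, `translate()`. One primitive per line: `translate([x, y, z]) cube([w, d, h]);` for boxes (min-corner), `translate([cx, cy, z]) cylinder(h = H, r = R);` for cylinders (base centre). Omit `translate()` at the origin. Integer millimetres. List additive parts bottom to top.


cube([200, 200, 80]);
translate([40, 40, 80]) cube([120, 120, 60]);
translate([100, 100, 140]) cylinder(h = 120, r = 40);
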